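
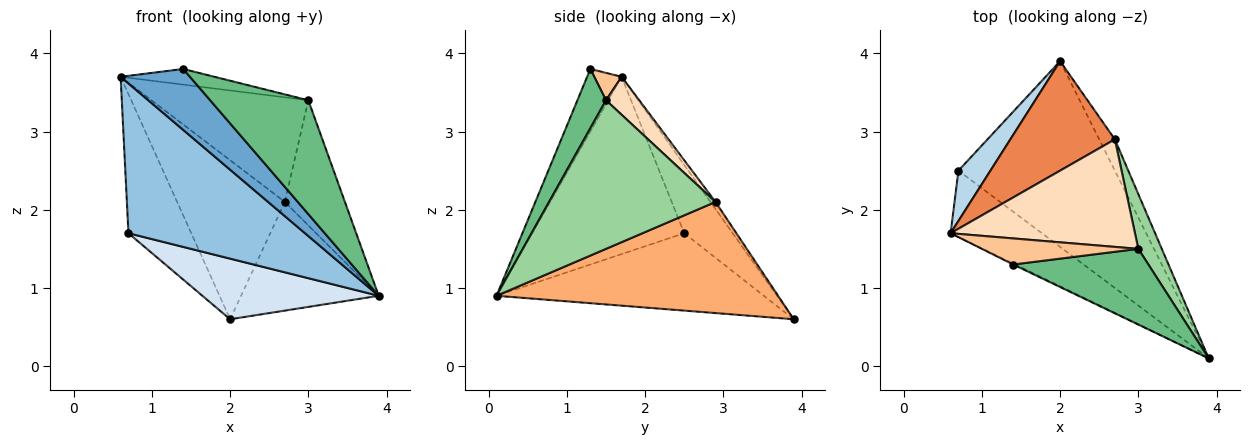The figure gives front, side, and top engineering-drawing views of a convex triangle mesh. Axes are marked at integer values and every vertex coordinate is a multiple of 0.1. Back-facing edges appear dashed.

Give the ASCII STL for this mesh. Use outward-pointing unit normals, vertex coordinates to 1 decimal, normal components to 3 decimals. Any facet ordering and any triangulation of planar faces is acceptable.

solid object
 facet normal -0.446 -0.895 -0.014
  outer loop
   vertex 1.4 1.3 3.8
   vertex 0.6 1.7 3.7
   vertex 3.9 0.1 0.9
  endloop
 endfacet
 facet normal -0.618 -0.718 -0.318
  outer loop
   vertex 0.7 2.5 1.7
   vertex 3.9 0.1 0.9
   vertex 0.6 1.7 3.7
  endloop
 endfacet
 facet normal -0.587 0.761 0.275
  outer loop
   vertex 0.7 2.5 1.7
   vertex 0.6 1.7 3.7
   vertex 2.0 3.9 0.6
  endloop
 endfacet
 facet normal -0.426 -0.281 -0.860
  outer loop
   vertex 0.7 2.5 1.7
   vertex 2.0 3.9 0.6
   vertex 3.9 0.1 0.9
  endloop
 endfacet
 facet normal -0.039 0.823 0.567
  outer loop
   vertex 2.7 2.9 2.1
   vertex 2.0 3.9 0.6
   vertex 0.6 1.7 3.7
  endloop
 endfacet
 facet normal 0.891 0.436 -0.125
  outer loop
   vertex 2.7 2.9 2.1
   vertex 3.9 0.1 0.9
   vertex 2.0 3.9 0.6
  endloop
 endfacet
 facet normal 0.148 0.509 0.848
  outer loop
   vertex 3.0 1.5 3.4
   vertex 0.6 1.7 3.7
   vertex 1.4 1.3 3.8
  endloop
 endfacet
 facet normal 0.146 0.690 0.709
  outer loop
   vertex 3.0 1.5 3.4
   vertex 2.7 2.9 2.1
   vertex 0.6 1.7 3.7
  endloop
 endfacet
 facet normal 0.236 -0.809 0.538
  outer loop
   vertex 3.0 1.5 3.4
   vertex 1.4 1.3 3.8
   vertex 3.9 0.1 0.9
  endloop
 endfacet
 facet normal 0.930 0.336 0.147
  outer loop
   vertex 3.0 1.5 3.4
   vertex 3.9 0.1 0.9
   vertex 2.7 2.9 2.1
  endloop
 endfacet
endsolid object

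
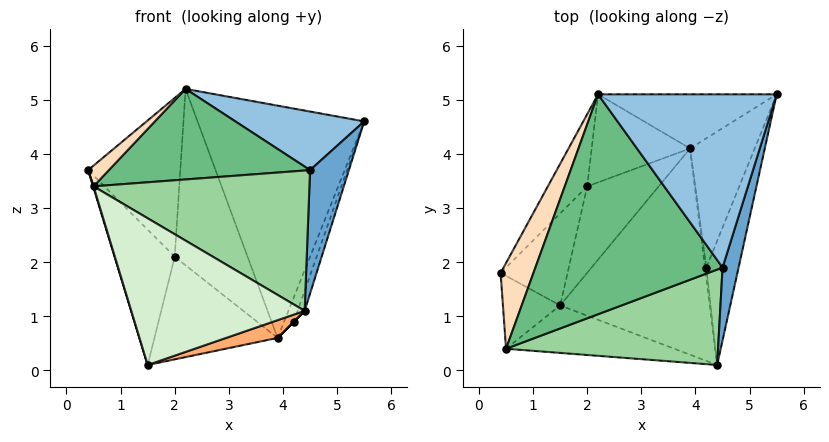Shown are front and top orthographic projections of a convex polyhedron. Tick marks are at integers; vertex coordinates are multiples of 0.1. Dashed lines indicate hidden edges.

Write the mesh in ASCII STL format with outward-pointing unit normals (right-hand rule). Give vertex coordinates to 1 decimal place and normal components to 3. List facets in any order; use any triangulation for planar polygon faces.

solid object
 facet normal 0.917 -0.344 0.203
  outer loop
   vertex 4.5 1.9 3.7
   vertex 4.4 0.1 1.1
   vertex 5.5 5.1 4.6
  endloop
 endfacet
 facet normal 0.170 -0.316 0.934
  outer loop
   vertex 4.5 1.9 3.7
   vertex 5.5 5.1 4.6
   vertex 2.2 5.1 5.2
  endloop
 endfacet
 facet normal 0.924 0.061 -0.377
  outer loop
   vertex 4.2 1.9 0.9
   vertex 5.5 5.1 4.6
   vertex 4.4 0.1 1.1
  endloop
 endfacet
 facet normal -0.041 0.973 -0.227
  outer loop
   vertex 3.9 4.1 0.6
   vertex 2.2 5.1 5.2
   vertex 5.5 5.1 4.6
  endloop
 endfacet
 facet normal 0.920 0.073 -0.386
  outer loop
   vertex 3.9 4.1 0.6
   vertex 5.5 5.1 4.6
   vertex 4.2 1.9 0.9
  endloop
 endfacet
 facet normal 0.297 -0.082 -0.951
  outer loop
   vertex 3.9 4.1 0.6
   vertex 4.4 0.1 1.1
   vertex 1.5 1.2 0.1
  endloop
 endfacet
 facet normal 0.707 0.000 -0.707
  outer loop
   vertex 3.9 4.1 0.6
   vertex 4.2 1.9 0.9
   vertex 4.4 0.1 1.1
  endloop
 endfacet
 facet normal -0.354 -0.220 0.909
  outer loop
   vertex 0.5 0.4 3.4
   vertex 2.2 5.1 5.2
   vertex 0.4 1.8 3.7
  endloop
 endfacet
 facet normal 0.073 -0.380 0.922
  outer loop
   vertex 0.5 0.4 3.4
   vertex 4.5 1.9 3.7
   vertex 2.2 5.1 5.2
  endloop
 endfacet
 facet normal 0.259 -0.799 0.543
  outer loop
   vertex 0.5 0.4 3.4
   vertex 4.4 0.1 1.1
   vertex 4.5 1.9 3.7
  endloop
 endfacet
 facet normal -0.957 -0.006 -0.291
  outer loop
   vertex 0.5 0.4 3.4
   vertex 0.4 1.8 3.7
   vertex 1.5 1.2 0.1
  endloop
 endfacet
 facet normal -0.247 -0.922 -0.298
  outer loop
   vertex 0.5 0.4 3.4
   vertex 1.5 1.2 0.1
   vertex 4.4 0.1 1.1
  endloop
 endfacet
 facet normal -0.620 0.600 -0.505
  outer loop
   vertex 2.0 3.4 2.1
   vertex 3.9 4.1 0.6
   vertex 1.5 1.2 0.1
  endloop
 endfacet
 facet normal -0.564 0.739 -0.369
  outer loop
   vertex 2.0 3.4 2.1
   vertex 2.2 5.1 5.2
   vertex 3.9 4.1 0.6
  endloop
 endfacet
 facet normal -0.812 0.483 -0.329
  outer loop
   vertex 2.0 3.4 2.1
   vertex 1.5 1.2 0.1
   vertex 0.4 1.8 3.7
  endloop
 endfacet
 facet normal -0.798 0.549 -0.249
  outer loop
   vertex 2.0 3.4 2.1
   vertex 0.4 1.8 3.7
   vertex 2.2 5.1 5.2
  endloop
 endfacet
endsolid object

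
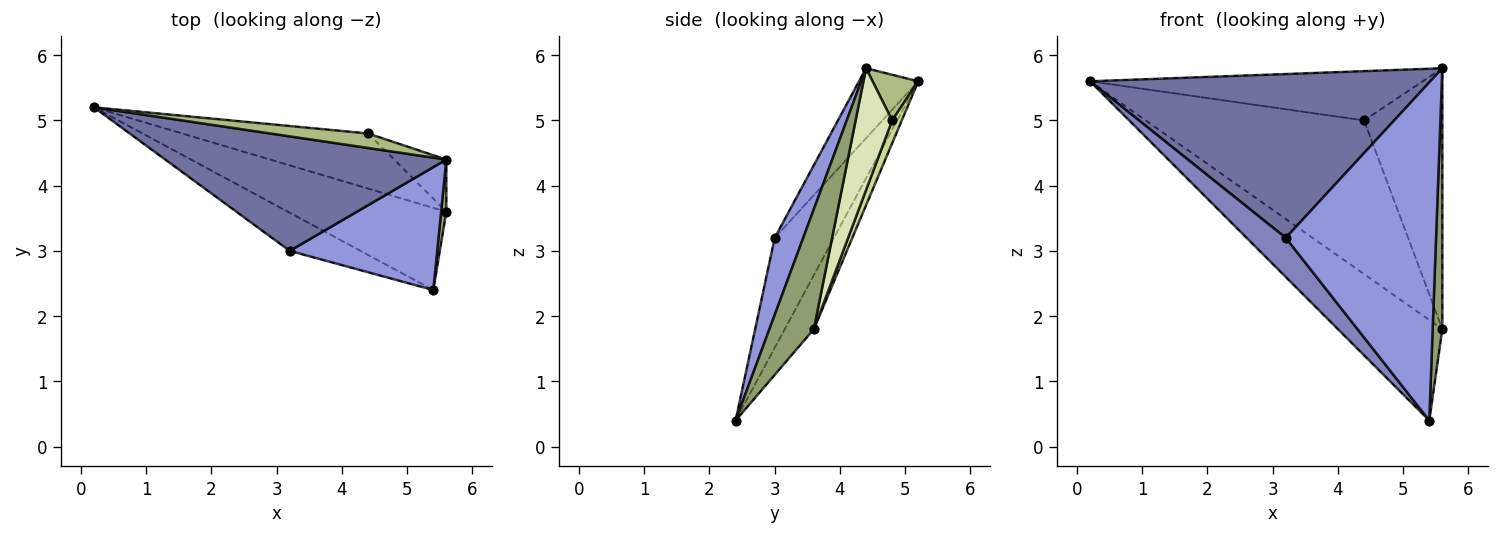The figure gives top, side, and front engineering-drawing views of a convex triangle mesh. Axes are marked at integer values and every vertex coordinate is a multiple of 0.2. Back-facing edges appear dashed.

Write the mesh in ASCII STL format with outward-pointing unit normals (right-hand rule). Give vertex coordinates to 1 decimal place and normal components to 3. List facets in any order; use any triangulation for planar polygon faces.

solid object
 facet normal -0.141 -0.811 0.567
  outer loop
   vertex 3.2 3.0 3.2
   vertex 5.6 4.4 5.8
   vertex 0.2 5.2 5.6
  endloop
 endfacet
 facet normal -0.735 -0.486 -0.473
  outer loop
   vertex 3.2 3.0 3.2
   vertex 0.2 5.2 5.6
   vertex 5.4 2.4 0.4
  endloop
 endfacet
 facet normal 0.176 -0.925 0.336
  outer loop
   vertex 3.2 3.0 3.2
   vertex 5.4 2.4 0.4
   vertex 5.6 4.4 5.8
  endloop
 endfacet
 facet normal -0.211 0.757 -0.619
  outer loop
   vertex 5.6 3.6 1.8
   vertex 5.4 2.4 0.4
   vertex 0.2 5.2 5.6
  endloop
 endfacet
 facet normal 0.976 -0.212 0.042
  outer loop
   vertex 5.6 3.6 1.8
   vertex 5.6 4.4 5.8
   vertex 5.4 2.4 0.4
  endloop
 endfacet
 facet normal 0.131 0.951 0.280
  outer loop
   vertex 4.4 4.8 5.0
   vertex 0.2 5.2 5.6
   vertex 5.6 4.4 5.8
  endloop
 endfacet
 facet normal 0.041 0.941 -0.337
  outer loop
   vertex 4.4 4.8 5.0
   vertex 5.6 3.6 1.8
   vertex 0.2 5.2 5.6
  endloop
 endfacet
 facet normal 0.416 0.892 -0.178
  outer loop
   vertex 4.4 4.8 5.0
   vertex 5.6 4.4 5.8
   vertex 5.6 3.6 1.8
  endloop
 endfacet
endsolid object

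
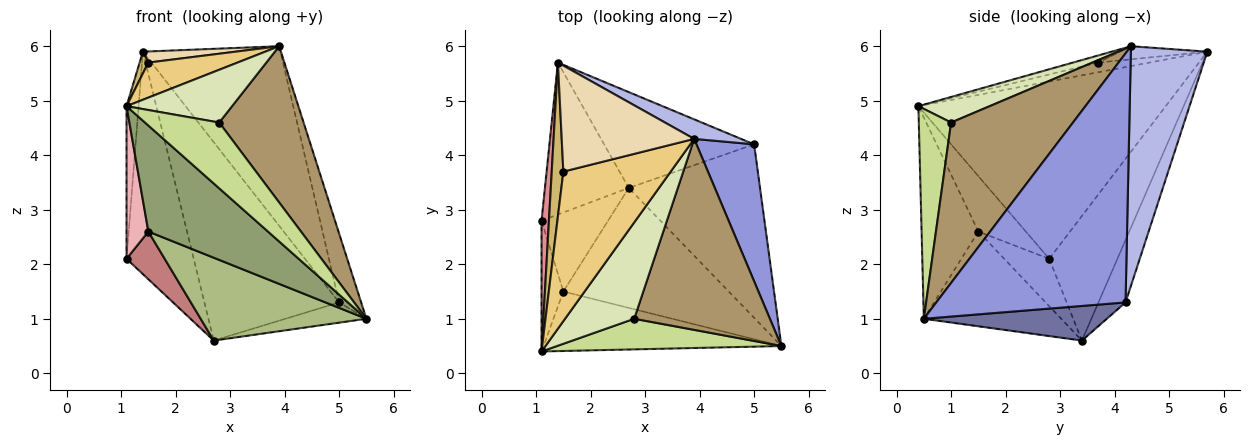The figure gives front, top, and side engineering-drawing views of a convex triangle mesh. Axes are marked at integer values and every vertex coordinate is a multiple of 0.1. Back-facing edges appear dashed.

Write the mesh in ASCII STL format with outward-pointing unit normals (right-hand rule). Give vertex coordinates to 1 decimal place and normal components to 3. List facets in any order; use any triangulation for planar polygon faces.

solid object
 facet normal 0.253 0.112 -0.961
  outer loop
   vertex 5.0 4.2 1.3
   vertex 5.5 0.5 1.0
   vertex 2.7 3.4 0.6
  endloop
 endfacet
 facet normal -0.178 0.886 -0.428
  outer loop
   vertex 5.0 4.2 1.3
   vertex 2.7 3.4 0.6
   vertex 1.4 5.7 5.9
  endloop
 endfacet
 facet normal 0.968 0.113 0.224
  outer loop
   vertex 3.9 4.3 6.0
   vertex 5.5 0.5 1.0
   vertex 5.0 4.2 1.3
  endloop
 endfacet
 facet normal 0.484 0.870 0.095
  outer loop
   vertex 3.9 4.3 6.0
   vertex 5.0 4.2 1.3
   vertex 1.4 5.7 5.9
  endloop
 endfacet
 facet normal -0.382 -0.806 -0.452
  outer loop
   vertex 1.5 1.5 2.6
   vertex 5.5 0.5 1.0
   vertex 1.1 0.4 4.9
  endloop
 endfacet
 facet normal -0.426 -0.514 -0.744
  outer loop
   vertex 1.5 1.5 2.6
   vertex 2.7 3.4 0.6
   vertex 5.5 0.5 1.0
  endloop
 endfacet
 facet normal 0.367 -0.843 0.392
  outer loop
   vertex 2.8 1.0 4.6
   vertex 1.1 0.4 4.9
   vertex 5.5 0.5 1.0
  endloop
 endfacet
 facet normal 0.308 -0.457 0.834
  outer loop
   vertex 2.8 1.0 4.6
   vertex 3.9 4.3 6.0
   vertex 1.1 0.4 4.9
  endloop
 endfacet
 facet normal 0.675 -0.467 0.571
  outer loop
   vertex 2.8 1.0 4.6
   vertex 5.5 0.5 1.0
   vertex 3.9 4.3 6.0
  endloop
 endfacet
 facet normal -0.636 -0.108 0.764
  outer loop
   vertex 1.5 3.7 5.7
   vertex 1.4 5.7 5.9
   vertex 1.1 0.4 4.9
  endloop
 endfacet
 facet normal -0.065 -0.228 0.972
  outer loop
   vertex 1.5 3.7 5.7
   vertex 1.1 0.4 4.9
   vertex 3.9 4.3 6.0
  endloop
 endfacet
 facet normal -0.098 -0.104 0.990
  outer loop
   vertex 1.5 3.7 5.7
   vertex 3.9 4.3 6.0
   vertex 1.4 5.7 5.9
  endloop
 endfacet
 facet normal -0.642 0.633 -0.432
  outer loop
   vertex 1.1 2.8 2.1
   vertex 1.4 5.7 5.9
   vertex 2.7 3.4 0.6
  endloop
 endfacet
 facet normal -0.520 -0.441 -0.731
  outer loop
   vertex 1.1 2.8 2.1
   vertex 2.7 3.4 0.6
   vertex 1.5 1.5 2.6
  endloop
 endfacet
 facet normal -0.998 0.049 0.042
  outer loop
   vertex 1.1 2.8 2.1
   vertex 1.1 0.4 4.9
   vertex 1.4 5.7 5.9
  endloop
 endfacet
 facet normal -0.856 -0.393 -0.337
  outer loop
   vertex 1.1 2.8 2.1
   vertex 1.5 1.5 2.6
   vertex 1.1 0.4 4.9
  endloop
 endfacet
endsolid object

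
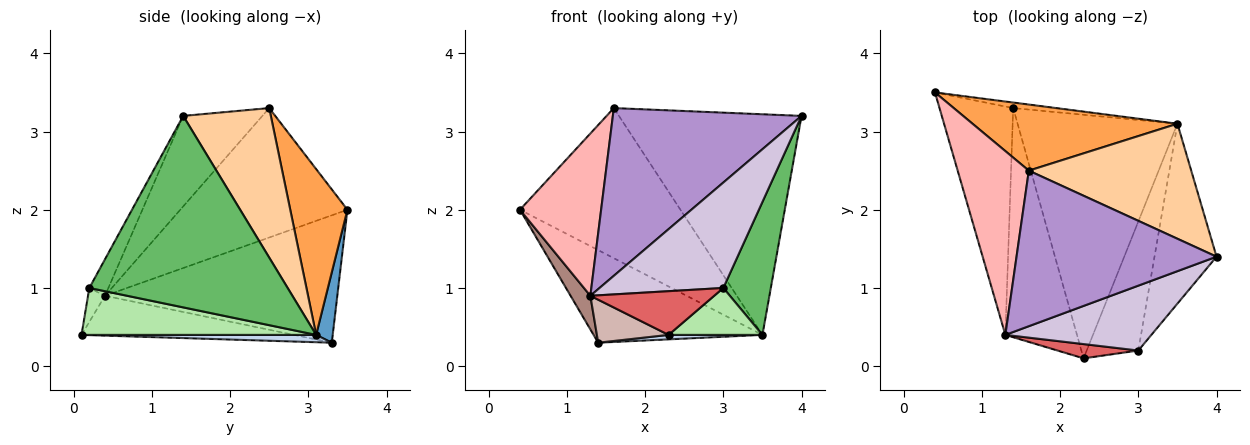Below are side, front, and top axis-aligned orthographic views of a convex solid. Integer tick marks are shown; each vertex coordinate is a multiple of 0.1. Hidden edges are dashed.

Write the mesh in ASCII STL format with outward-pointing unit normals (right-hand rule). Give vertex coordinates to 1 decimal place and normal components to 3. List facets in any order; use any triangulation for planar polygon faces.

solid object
 facet normal 0.097 0.993 -0.060
  outer loop
   vertex 3.5 3.1 0.4
   vertex 1.4 3.3 0.3
   vertex 0.4 3.5 2.0
  endloop
 endfacet
 facet normal 0.046 -0.018 -0.999
  outer loop
   vertex 3.5 3.1 0.4
   vertex 2.3 0.1 0.4
   vertex 1.4 3.3 0.3
  endloop
 endfacet
 facet normal 0.310 0.870 0.383
  outer loop
   vertex 1.6 2.5 3.3
   vertex 3.5 3.1 0.4
   vertex 0.4 3.5 2.0
  endloop
 endfacet
 facet normal 0.392 0.816 0.425
  outer loop
   vertex 1.6 2.5 3.3
   vertex 4.0 1.4 3.2
   vertex 3.5 3.1 0.4
  endloop
 endfacet
 facet normal 0.928 -0.222 -0.300
  outer loop
   vertex 3.0 0.2 1.0
   vertex 3.5 3.1 0.4
   vertex 4.0 1.4 3.2
  endloop
 endfacet
 facet normal 0.650 -0.260 -0.715
  outer loop
   vertex 3.0 0.2 1.0
   vertex 2.3 0.1 0.4
   vertex 3.5 3.1 0.4
  endloop
 endfacet
 facet normal -0.129 -0.943 0.308
  outer loop
   vertex 1.3 0.4 0.9
   vertex 2.3 0.1 0.4
   vertex 3.0 0.2 1.0
  endloop
 endfacet
 facet normal -0.806 -0.391 0.443
  outer loop
   vertex 1.3 0.4 0.9
   vertex 1.6 2.5 3.3
   vertex 0.4 3.5 2.0
  endloop
 endfacet
 facet normal -0.294 -0.701 0.650
  outer loop
   vertex 1.3 0.4 0.9
   vertex 4.0 1.4 3.2
   vertex 1.6 2.5 3.3
  endloop
 endfacet
 facet normal -0.130 -0.844 0.520
  outer loop
   vertex 1.3 0.4 0.9
   vertex 3.0 0.2 1.0
   vertex 4.0 1.4 3.2
  endloop
 endfacet
 facet normal -0.863 -0.074 -0.499
  outer loop
   vertex 1.3 0.4 0.9
   vertex 0.4 3.5 2.0
   vertex 1.4 3.3 0.3
  endloop
 endfacet
 facet normal -0.480 -0.162 -0.862
  outer loop
   vertex 1.3 0.4 0.9
   vertex 1.4 3.3 0.3
   vertex 2.3 0.1 0.4
  endloop
 endfacet
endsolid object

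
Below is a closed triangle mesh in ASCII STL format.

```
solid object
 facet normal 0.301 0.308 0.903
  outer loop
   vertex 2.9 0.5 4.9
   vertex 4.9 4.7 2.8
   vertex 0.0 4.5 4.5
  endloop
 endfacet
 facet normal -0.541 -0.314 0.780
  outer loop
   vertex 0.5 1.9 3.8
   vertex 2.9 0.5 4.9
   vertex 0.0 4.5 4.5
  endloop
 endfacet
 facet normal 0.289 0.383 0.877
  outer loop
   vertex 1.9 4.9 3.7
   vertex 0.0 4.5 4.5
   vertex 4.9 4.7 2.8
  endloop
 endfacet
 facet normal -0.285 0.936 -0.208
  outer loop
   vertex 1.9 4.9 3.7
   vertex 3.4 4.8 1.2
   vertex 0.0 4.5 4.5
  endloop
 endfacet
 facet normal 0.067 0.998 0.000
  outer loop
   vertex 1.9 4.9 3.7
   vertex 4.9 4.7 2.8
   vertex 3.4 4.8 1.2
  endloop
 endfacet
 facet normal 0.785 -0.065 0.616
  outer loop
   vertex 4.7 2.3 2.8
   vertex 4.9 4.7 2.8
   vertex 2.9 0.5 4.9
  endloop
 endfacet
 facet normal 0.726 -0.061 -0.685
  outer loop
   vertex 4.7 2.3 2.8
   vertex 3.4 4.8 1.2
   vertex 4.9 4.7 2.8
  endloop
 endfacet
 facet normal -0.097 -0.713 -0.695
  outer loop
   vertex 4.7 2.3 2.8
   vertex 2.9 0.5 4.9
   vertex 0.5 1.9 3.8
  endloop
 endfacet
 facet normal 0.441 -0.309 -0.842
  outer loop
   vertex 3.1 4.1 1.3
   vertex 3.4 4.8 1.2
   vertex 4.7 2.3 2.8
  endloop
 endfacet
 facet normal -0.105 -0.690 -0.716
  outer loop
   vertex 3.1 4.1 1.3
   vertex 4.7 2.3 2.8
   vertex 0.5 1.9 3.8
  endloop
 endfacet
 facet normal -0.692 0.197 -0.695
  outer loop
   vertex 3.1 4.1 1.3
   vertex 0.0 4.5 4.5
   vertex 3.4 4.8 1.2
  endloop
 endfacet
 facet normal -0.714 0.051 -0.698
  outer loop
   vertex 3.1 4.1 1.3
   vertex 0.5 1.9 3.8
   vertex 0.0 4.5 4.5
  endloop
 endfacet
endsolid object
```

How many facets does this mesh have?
12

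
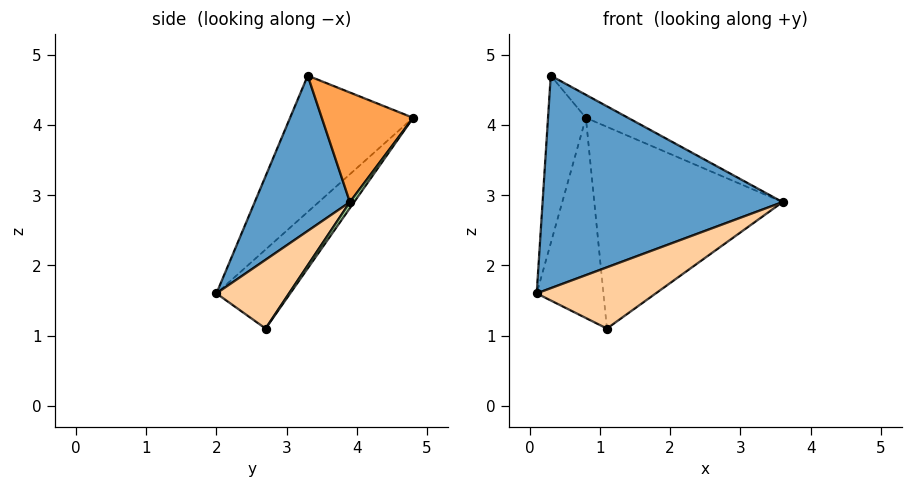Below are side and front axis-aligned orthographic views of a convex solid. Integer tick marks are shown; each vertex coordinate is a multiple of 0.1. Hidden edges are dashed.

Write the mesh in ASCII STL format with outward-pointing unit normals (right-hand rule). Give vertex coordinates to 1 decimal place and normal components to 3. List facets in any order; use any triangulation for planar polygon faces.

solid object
 facet normal 0.346 -0.873 0.344
  outer loop
   vertex 0.3 3.3 4.7
   vertex 0.1 2.0 1.6
   vertex 3.6 3.9 2.9
  endloop
 endfacet
 facet normal -0.954 0.293 -0.061
  outer loop
   vertex 0.3 3.3 4.7
   vertex 0.8 4.8 4.1
   vertex 0.1 2.0 1.6
  endloop
 endfacet
 facet normal 0.440 0.203 0.875
  outer loop
   vertex 0.3 3.3 4.7
   vertex 3.6 3.9 2.9
   vertex 0.8 4.8 4.1
  endloop
 endfacet
 facet normal 0.515 -0.844 -0.152
  outer loop
   vertex 1.1 2.7 1.1
   vertex 3.6 3.9 2.9
   vertex 0.1 2.0 1.6
  endloop
 endfacet
 facet normal -0.651 0.589 -0.478
  outer loop
   vertex 1.1 2.7 1.1
   vertex 0.1 2.0 1.6
   vertex 0.8 4.8 4.1
  endloop
 endfacet
 facet normal 0.018 0.820 -0.572
  outer loop
   vertex 1.1 2.7 1.1
   vertex 0.8 4.8 4.1
   vertex 3.6 3.9 2.9
  endloop
 endfacet
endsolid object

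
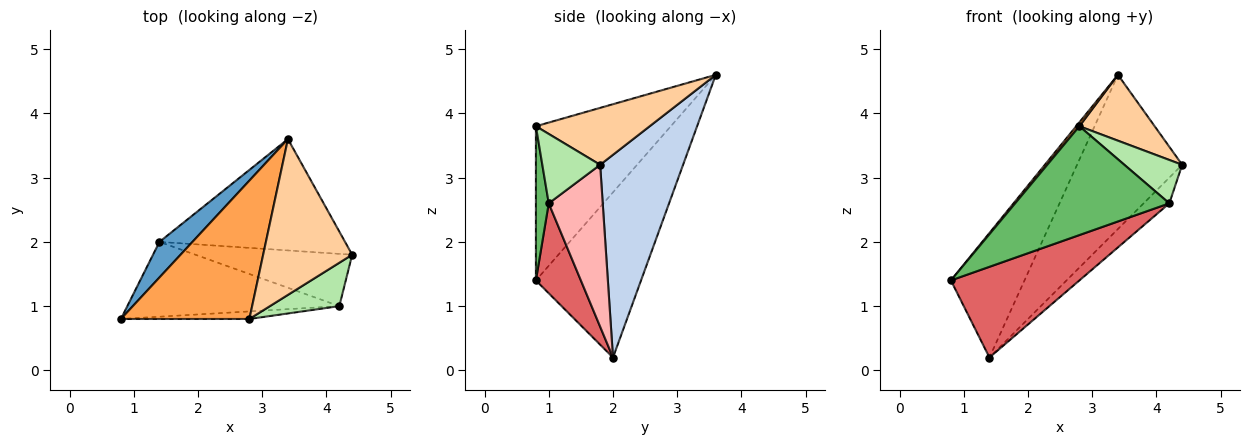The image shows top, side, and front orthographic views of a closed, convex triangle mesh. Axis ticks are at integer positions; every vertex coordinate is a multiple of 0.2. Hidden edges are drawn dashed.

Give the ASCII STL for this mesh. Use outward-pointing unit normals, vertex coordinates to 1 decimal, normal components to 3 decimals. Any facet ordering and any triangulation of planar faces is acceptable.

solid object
 facet normal -0.808 0.566 0.162
  outer loop
   vertex 1.4 2.0 0.2
   vertex 0.8 0.8 1.4
   vertex 3.4 3.6 4.6
  endloop
 endfacet
 facet normal 0.539 0.683 -0.493
  outer loop
   vertex 1.4 2.0 0.2
   vertex 3.4 3.6 4.6
   vertex 4.4 1.8 3.2
  endloop
 endfacet
 facet normal -0.768 -0.018 0.640
  outer loop
   vertex 2.8 0.8 3.8
   vertex 3.4 3.6 4.6
   vertex 0.8 0.8 1.4
  endloop
 endfacet
 facet normal 0.507 -0.336 0.794
  outer loop
   vertex 2.8 0.8 3.8
   vertex 4.4 1.8 3.2
   vertex 3.4 3.6 4.6
  endloop
 endfacet
 facet normal 0.083 -0.994 -0.069
  outer loop
   vertex 4.2 1.0 2.6
   vertex 2.8 0.8 3.8
   vertex 0.8 0.8 1.4
  endloop
 endfacet
 facet normal 0.577 -0.577 0.577
  outer loop
   vertex 4.2 1.0 2.6
   vertex 4.4 1.8 3.2
   vertex 2.8 0.8 3.8
  endloop
 endfacet
 facet normal 0.261 -0.745 -0.614
  outer loop
   vertex 4.2 1.0 2.6
   vertex 0.8 0.8 1.4
   vertex 1.4 2.0 0.2
  endloop
 endfacet
 facet normal 0.680 0.324 -0.658
  outer loop
   vertex 4.2 1.0 2.6
   vertex 1.4 2.0 0.2
   vertex 4.4 1.8 3.2
  endloop
 endfacet
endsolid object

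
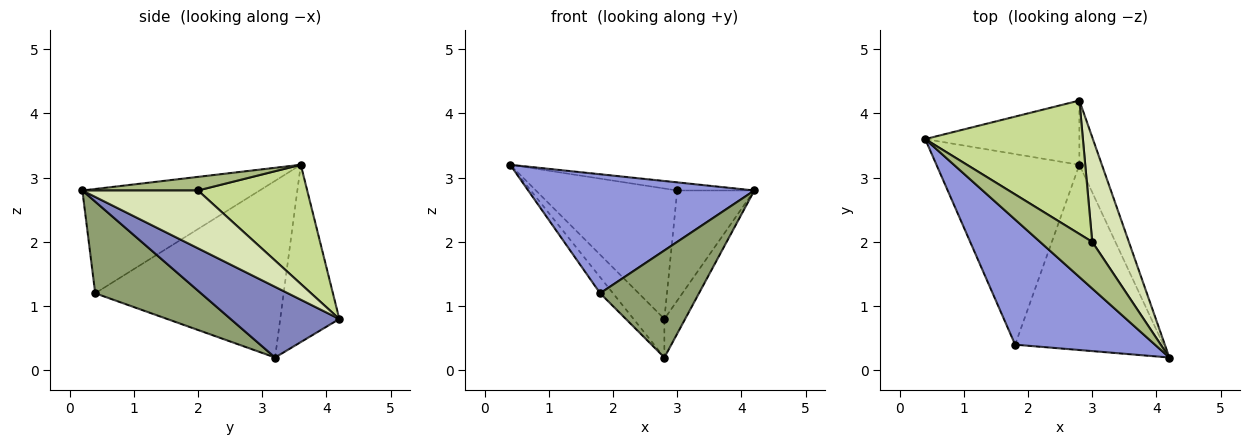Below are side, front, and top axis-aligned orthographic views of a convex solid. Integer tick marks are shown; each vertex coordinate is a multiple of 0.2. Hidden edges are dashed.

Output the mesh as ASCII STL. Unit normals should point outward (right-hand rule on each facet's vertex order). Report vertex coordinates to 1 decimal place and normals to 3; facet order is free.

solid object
 facet normal -0.702 0.366 -0.611
  outer loop
   vertex 2.8 3.2 0.2
   vertex 0.4 3.6 3.2
   vertex 2.8 4.2 0.8
  endloop
 endfacet
 facet normal 0.938 0.179 -0.298
  outer loop
   vertex 2.8 3.2 0.2
   vertex 2.8 4.2 0.8
   vertex 4.2 0.2 2.8
  endloop
 endfacet
 facet normal -0.475 -0.606 0.637
  outer loop
   vertex 1.8 0.4 1.2
   vertex 4.2 0.2 2.8
   vertex 0.4 3.6 3.2
  endloop
 endfacet
 facet normal -0.776 0.053 -0.628
  outer loop
   vertex 1.8 0.4 1.2
   vertex 0.4 3.6 3.2
   vertex 2.8 3.2 0.2
  endloop
 endfacet
 facet normal 0.472 -0.441 -0.763
  outer loop
   vertex 1.8 0.4 1.2
   vertex 2.8 3.2 0.2
   vertex 4.2 0.2 2.8
  endloop
 endfacet
 facet normal 0.249 0.166 0.954
  outer loop
   vertex 3.0 2.0 2.8
   vertex 0.4 3.6 3.2
   vertex 4.2 0.2 2.8
  endloop
 endfacet
 facet normal 0.475 0.615 0.629
  outer loop
   vertex 3.0 2.0 2.8
   vertex 2.8 4.2 0.8
   vertex 0.4 3.6 3.2
  endloop
 endfacet
 facet normal 0.736 0.491 0.466
  outer loop
   vertex 3.0 2.0 2.8
   vertex 4.2 0.2 2.8
   vertex 2.8 4.2 0.8
  endloop
 endfacet
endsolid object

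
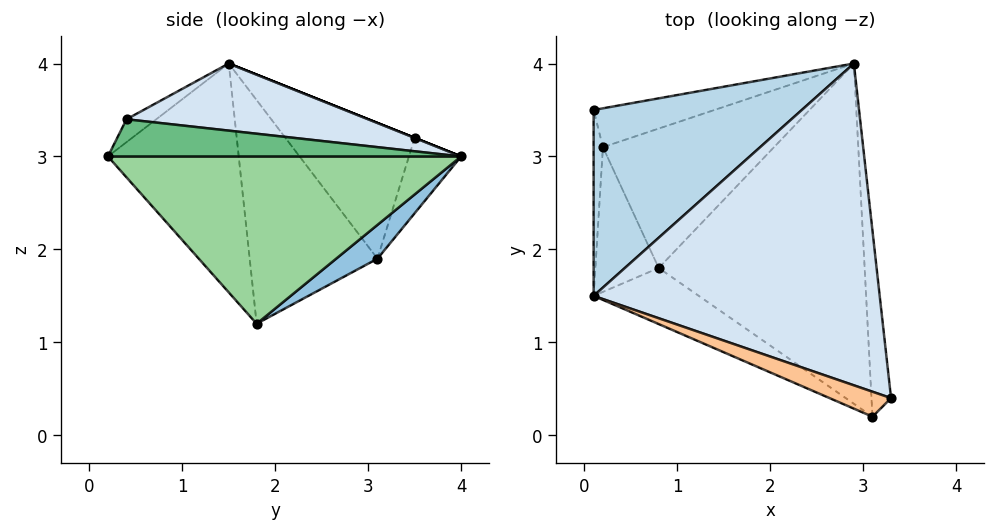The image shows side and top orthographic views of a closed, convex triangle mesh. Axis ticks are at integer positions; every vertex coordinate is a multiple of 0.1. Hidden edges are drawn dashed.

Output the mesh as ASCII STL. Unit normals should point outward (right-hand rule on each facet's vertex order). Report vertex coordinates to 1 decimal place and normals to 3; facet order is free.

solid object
 facet normal -0.188 0.934 -0.302
  outer loop
   vertex 0.2 3.1 1.9
   vertex 0.1 3.5 3.2
   vertex 2.9 4.0 3.0
  endloop
 endfacet
 facet normal 0.165 0.526 -0.835
  outer loop
   vertex 0.2 3.1 1.9
   vertex 2.9 4.0 3.0
   vertex 0.8 1.8 1.2
  endloop
 endfacet
 facet normal 0.000 0.371 0.928
  outer loop
   vertex 0.1 1.5 4.0
   vertex 2.9 4.0 3.0
   vertex 0.1 3.5 3.2
  endloop
 endfacet
 facet normal 0.226 0.132 0.965
  outer loop
   vertex 0.1 1.5 4.0
   vertex 3.3 0.4 3.4
   vertex 2.9 4.0 3.0
  endloop
 endfacet
 facet normal -0.997 -0.027 -0.068
  outer loop
   vertex 0.1 1.5 4.0
   vertex 0.1 3.5 3.2
   vertex 0.2 3.1 1.9
  endloop
 endfacet
 facet normal -0.922 -0.285 -0.261
  outer loop
   vertex 0.1 1.5 4.0
   vertex 0.2 3.1 1.9
   vertex 0.8 1.8 1.2
  endloop
 endfacet
 facet normal -0.191 -0.836 0.514
  outer loop
   vertex 3.1 0.2 3.0
   vertex 3.3 0.4 3.4
   vertex 0.1 1.5 4.0
  endloop
 endfacet
 facet normal -0.446 -0.871 -0.205
  outer loop
   vertex 3.1 0.2 3.0
   vertex 0.1 1.5 4.0
   vertex 0.8 1.8 1.2
  endloop
 endfacet
 facet normal 0.884 0.047 -0.465
  outer loop
   vertex 3.1 0.2 3.0
   vertex 2.9 4.0 3.0
   vertex 3.3 0.4 3.4
  endloop
 endfacet
 facet normal 0.630 0.033 -0.776
  outer loop
   vertex 3.1 0.2 3.0
   vertex 0.8 1.8 1.2
   vertex 2.9 4.0 3.0
  endloop
 endfacet
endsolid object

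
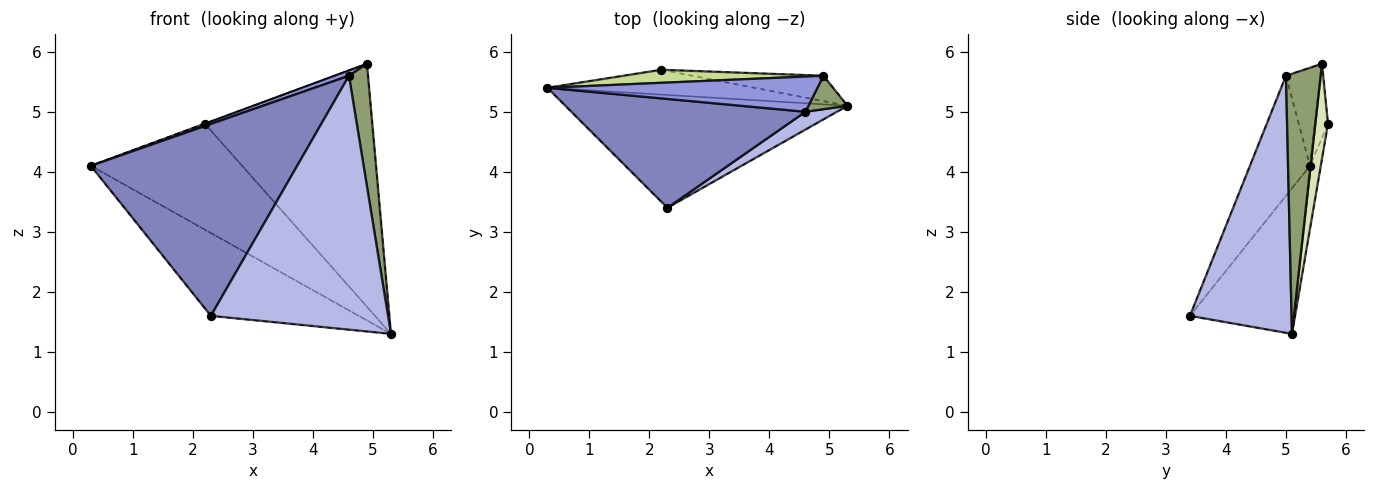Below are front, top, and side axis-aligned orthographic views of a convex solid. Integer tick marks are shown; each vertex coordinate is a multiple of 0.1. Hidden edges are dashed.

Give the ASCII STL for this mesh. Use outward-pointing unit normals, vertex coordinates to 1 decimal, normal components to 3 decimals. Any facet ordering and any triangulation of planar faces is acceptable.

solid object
 facet normal -0.384 0.546 -0.744
  outer loop
   vertex 2.3 3.4 1.6
   vertex 0.3 5.4 4.1
   vertex 5.3 5.1 1.3
  endloop
 endfacet
 facet normal -0.245 -0.843 0.478
  outer loop
   vertex 4.6 5.0 5.6
   vertex 0.3 5.4 4.1
   vertex 2.3 3.4 1.6
  endloop
 endfacet
 facet normal -0.338 -0.141 0.931
  outer loop
   vertex 4.6 5.0 5.6
   vertex 4.9 5.6 5.8
   vertex 0.3 5.4 4.1
  endloop
 endfacet
 facet normal 0.497 -0.866 0.061
  outer loop
   vertex 4.6 5.0 5.6
   vertex 2.3 3.4 1.6
   vertex 5.3 5.1 1.3
  endloop
 endfacet
 facet normal 0.869 -0.478 0.130
  outer loop
   vertex 4.6 5.0 5.6
   vertex 5.3 5.1 1.3
   vertex 4.9 5.6 5.8
  endloop
 endfacet
 facet normal -0.069 0.971 -0.228
  outer loop
   vertex 2.2 5.7 4.8
   vertex 5.3 5.1 1.3
   vertex 0.3 5.4 4.1
  endloop
 endfacet
 facet normal -0.347 0.009 0.938
  outer loop
   vertex 2.2 5.7 4.8
   vertex 0.3 5.4 4.1
   vertex 4.9 5.6 5.8
  endloop
 endfacet
 facet normal 0.075 0.992 -0.104
  outer loop
   vertex 2.2 5.7 4.8
   vertex 4.9 5.6 5.8
   vertex 5.3 5.1 1.3
  endloop
 endfacet
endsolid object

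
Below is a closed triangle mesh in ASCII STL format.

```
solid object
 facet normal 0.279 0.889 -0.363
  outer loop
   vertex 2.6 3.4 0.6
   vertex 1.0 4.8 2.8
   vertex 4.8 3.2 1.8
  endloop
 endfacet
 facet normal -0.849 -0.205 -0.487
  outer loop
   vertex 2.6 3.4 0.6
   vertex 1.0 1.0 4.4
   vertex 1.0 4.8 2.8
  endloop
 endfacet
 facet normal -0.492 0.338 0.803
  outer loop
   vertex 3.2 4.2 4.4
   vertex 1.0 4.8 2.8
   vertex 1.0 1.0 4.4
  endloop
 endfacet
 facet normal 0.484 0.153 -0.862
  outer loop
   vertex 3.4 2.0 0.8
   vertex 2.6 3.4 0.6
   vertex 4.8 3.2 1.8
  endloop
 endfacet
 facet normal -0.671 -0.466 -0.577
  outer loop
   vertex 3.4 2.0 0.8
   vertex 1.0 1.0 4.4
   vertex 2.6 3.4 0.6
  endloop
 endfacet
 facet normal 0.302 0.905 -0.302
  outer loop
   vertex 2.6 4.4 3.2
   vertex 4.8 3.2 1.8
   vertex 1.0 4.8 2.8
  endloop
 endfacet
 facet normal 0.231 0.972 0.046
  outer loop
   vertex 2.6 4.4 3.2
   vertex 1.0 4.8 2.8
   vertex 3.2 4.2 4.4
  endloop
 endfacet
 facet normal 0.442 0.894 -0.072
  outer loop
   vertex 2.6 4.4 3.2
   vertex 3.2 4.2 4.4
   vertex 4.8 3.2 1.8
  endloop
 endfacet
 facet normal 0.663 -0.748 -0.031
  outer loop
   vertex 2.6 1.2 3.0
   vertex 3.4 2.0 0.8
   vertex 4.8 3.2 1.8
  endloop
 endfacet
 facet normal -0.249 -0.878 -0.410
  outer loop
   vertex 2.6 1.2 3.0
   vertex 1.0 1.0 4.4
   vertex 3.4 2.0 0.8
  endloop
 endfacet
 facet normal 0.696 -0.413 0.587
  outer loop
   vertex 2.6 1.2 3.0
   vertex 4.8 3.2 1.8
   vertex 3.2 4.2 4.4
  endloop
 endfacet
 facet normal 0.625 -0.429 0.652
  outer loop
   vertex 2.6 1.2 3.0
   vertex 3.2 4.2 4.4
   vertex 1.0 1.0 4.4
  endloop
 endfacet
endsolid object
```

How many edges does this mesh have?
18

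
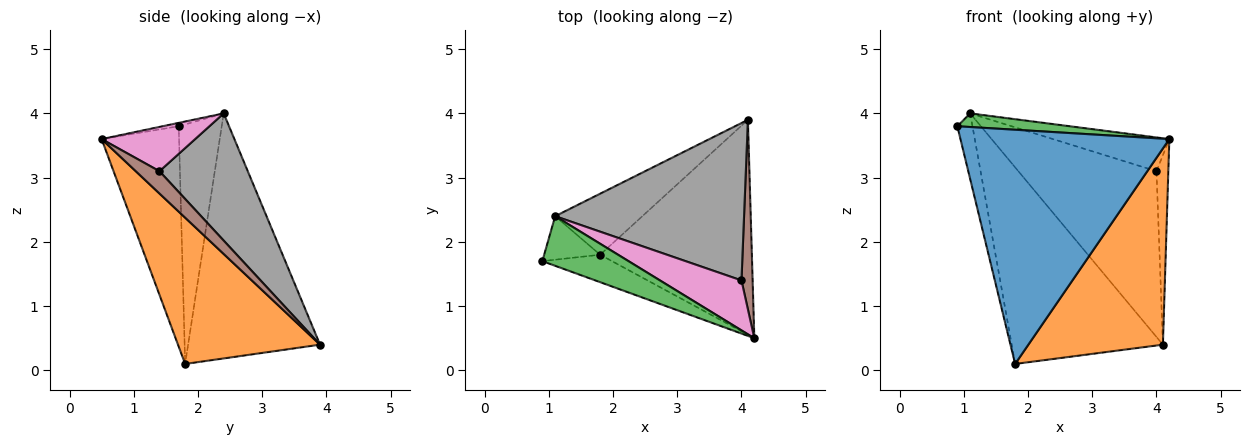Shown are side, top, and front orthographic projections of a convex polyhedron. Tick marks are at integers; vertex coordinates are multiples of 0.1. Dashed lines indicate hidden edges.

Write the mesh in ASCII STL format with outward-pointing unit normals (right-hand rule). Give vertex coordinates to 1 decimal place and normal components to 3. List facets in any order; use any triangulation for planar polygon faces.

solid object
 facet normal -0.346 -0.932 -0.109
  outer loop
   vertex 1.8 1.8 0.1
   vertex 4.2 0.5 3.6
   vertex 0.9 1.7 3.8
  endloop
 endfacet
 facet normal 0.580 -0.549 -0.602
  outer loop
   vertex 1.8 1.8 0.1
   vertex 4.1 3.9 0.4
   vertex 4.2 0.5 3.6
  endloop
 endfacet
 facet normal -0.038 -0.265 0.964
  outer loop
   vertex 1.1 2.4 4.0
   vertex 0.9 1.7 3.8
   vertex 4.2 0.5 3.6
  endloop
 endfacet
 facet normal -0.921 0.325 -0.215
  outer loop
   vertex 1.1 2.4 4.0
   vertex 1.8 1.8 0.1
   vertex 0.9 1.7 3.8
  endloop
 endfacet
 facet normal -0.640 0.734 -0.228
  outer loop
   vertex 1.1 2.4 4.0
   vertex 4.1 3.9 0.4
   vertex 1.8 1.8 0.1
  endloop
 endfacet
 facet normal 0.816 0.408 0.408
  outer loop
   vertex 4.0 1.4 3.1
   vertex 4.2 0.5 3.6
   vertex 4.1 3.9 0.4
  endloop
 endfacet
 facet normal 0.411 0.511 0.755
  outer loop
   vertex 4.0 1.4 3.1
   vertex 1.1 2.4 4.0
   vertex 4.2 0.5 3.6
  endloop
 endfacet
 facet normal 0.421 0.658 0.625
  outer loop
   vertex 4.0 1.4 3.1
   vertex 4.1 3.9 0.4
   vertex 1.1 2.4 4.0
  endloop
 endfacet
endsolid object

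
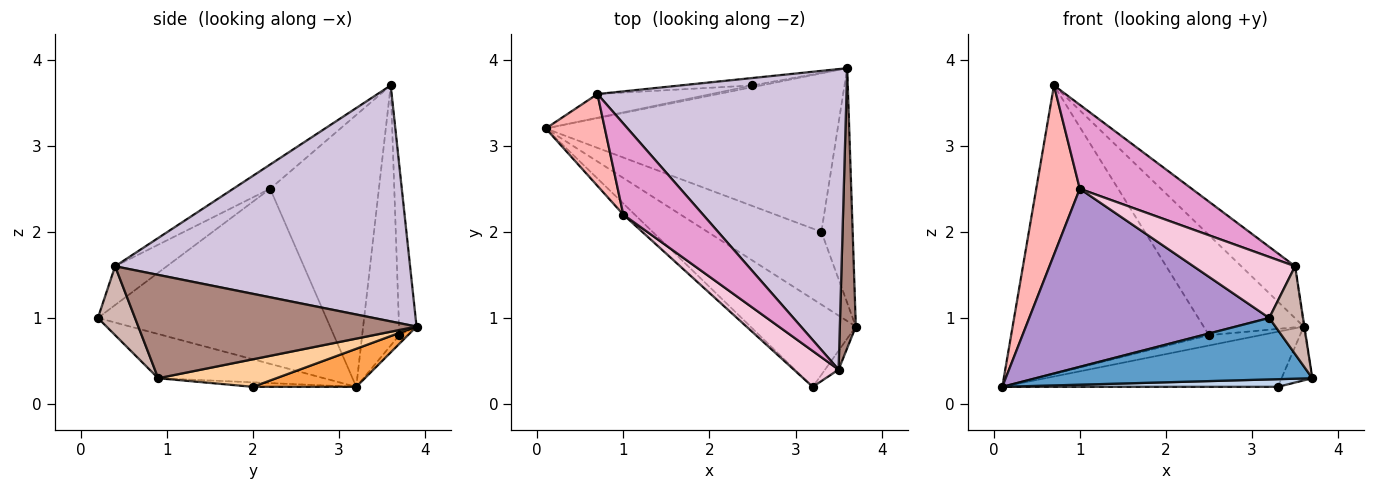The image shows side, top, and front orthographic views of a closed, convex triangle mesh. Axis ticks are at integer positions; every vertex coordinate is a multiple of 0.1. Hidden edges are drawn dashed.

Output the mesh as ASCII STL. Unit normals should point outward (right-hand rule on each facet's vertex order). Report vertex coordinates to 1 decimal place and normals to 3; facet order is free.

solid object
 facet normal -0.325 -0.542 -0.775
  outer loop
   vertex 3.2 0.2 1.0
   vertex 0.1 3.2 0.2
   vertex 3.7 0.9 0.3
  endloop
 endfacet
 facet normal -0.039 -0.105 -0.994
  outer loop
   vertex 3.3 2.0 0.2
   vertex 3.7 0.9 0.3
   vertex 0.1 3.2 0.2
  endloop
 endfacet
 facet normal 0.122 0.326 -0.937
  outer loop
   vertex 3.3 2.0 0.2
   vertex 0.1 3.2 0.2
   vertex 3.6 3.9 0.9
  endloop
 endfacet
 facet normal 0.651 0.170 -0.740
  outer loop
   vertex 3.3 2.0 0.2
   vertex 3.6 3.9 0.9
   vertex 3.7 0.9 0.3
  endloop
 endfacet
 facet normal -0.162 0.973 -0.162
  outer loop
   vertex 2.5 3.7 0.8
   vertex 3.6 3.9 0.9
   vertex 0.1 3.2 0.2
  endloop
 endfacet
 facet normal -0.184 0.980 -0.080
  outer loop
   vertex 2.5 3.7 0.8
   vertex 0.1 3.2 0.2
   vertex 0.7 3.6 3.7
  endloop
 endfacet
 facet normal -0.172 0.982 -0.073
  outer loop
   vertex 2.5 3.7 0.8
   vertex 0.7 3.6 3.7
   vertex 3.6 3.9 0.9
  endloop
 endfacet
 facet normal -0.910 -0.364 0.198
  outer loop
   vertex 1.0 2.2 2.5
   vertex 0.7 3.6 3.7
   vertex 0.1 3.2 0.2
  endloop
 endfacet
 facet normal -0.689 -0.724 -0.045
  outer loop
   vertex 1.0 2.2 2.5
   vertex 0.1 3.2 0.2
   vertex 3.2 0.2 1.0
  endloop
 endfacet
 facet normal 0.682 0.125 0.720
  outer loop
   vertex 3.5 0.4 1.6
   vertex 3.6 3.9 0.9
   vertex 0.7 3.6 3.7
  endloop
 endfacet
 facet normal 0.988 0.002 0.153
  outer loop
   vertex 3.5 0.4 1.6
   vertex 3.7 0.9 0.3
   vertex 3.6 3.9 0.9
  endloop
 endfacet
 facet normal 0.732 -0.666 -0.144
  outer loop
   vertex 3.5 0.4 1.6
   vertex 3.2 0.2 1.0
   vertex 3.7 0.9 0.3
  endloop
 endfacet
 facet normal -0.218 -0.662 0.717
  outer loop
   vertex 3.5 0.4 1.6
   vertex 0.7 3.6 3.7
   vertex 1.0 2.2 2.5
  endloop
 endfacet
 facet normal -0.402 -0.790 0.464
  outer loop
   vertex 3.5 0.4 1.6
   vertex 1.0 2.2 2.5
   vertex 3.2 0.2 1.0
  endloop
 endfacet
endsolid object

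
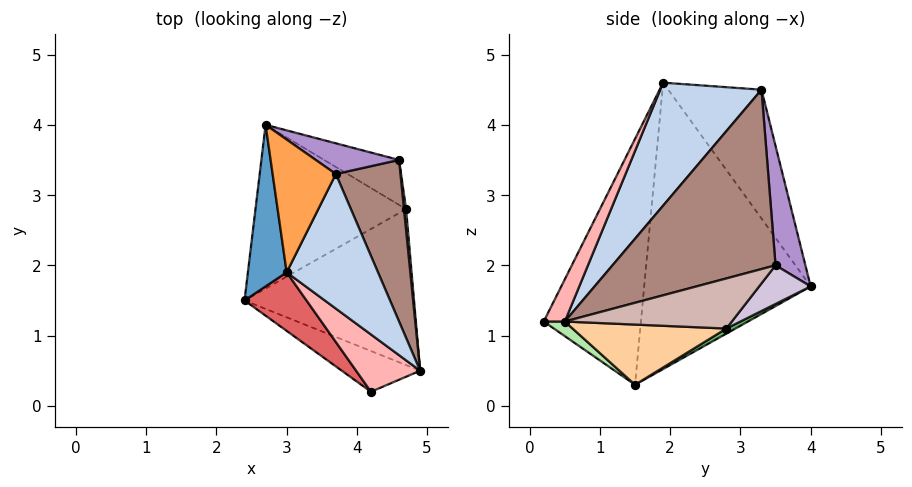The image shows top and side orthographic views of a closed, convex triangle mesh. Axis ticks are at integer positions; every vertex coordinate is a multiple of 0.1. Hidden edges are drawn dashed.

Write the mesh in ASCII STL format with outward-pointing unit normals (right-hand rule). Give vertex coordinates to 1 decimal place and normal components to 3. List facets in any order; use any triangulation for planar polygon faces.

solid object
 facet normal -0.990 0.044 0.134
  outer loop
   vertex 3.0 1.9 4.6
   vertex 2.7 4.0 1.7
   vertex 2.4 1.5 0.3
  endloop
 endfacet
 facet normal 0.756 -0.338 0.561
  outer loop
   vertex 3.7 3.3 4.5
   vertex 3.0 1.9 4.6
   vertex 4.9 0.5 1.2
  endloop
 endfacet
 facet normal -0.809 0.433 0.397
  outer loop
   vertex 3.7 3.3 4.5
   vertex 2.7 4.0 1.7
   vertex 3.0 1.9 4.6
  endloop
 endfacet
 facet normal 0.334 -0.012 -0.942
  outer loop
   vertex 4.7 2.8 1.1
   vertex 4.9 0.5 1.2
   vertex 2.4 1.5 0.3
  endloop
 endfacet
 facet normal 0.029 0.486 -0.874
  outer loop
   vertex 4.7 2.8 1.1
   vertex 2.4 1.5 0.3
   vertex 2.7 4.0 1.7
  endloop
 endfacet
 facet normal 0.168 -0.393 -0.904
  outer loop
   vertex 4.2 0.2 1.2
   vertex 2.4 1.5 0.3
   vertex 4.9 0.5 1.2
  endloop
 endfacet
 facet normal -0.629 -0.761 0.159
  outer loop
   vertex 4.2 0.2 1.2
   vertex 3.0 1.9 4.6
   vertex 2.4 1.5 0.3
  endloop
 endfacet
 facet normal 0.338 -0.789 0.514
  outer loop
   vertex 4.2 0.2 1.2
   vertex 4.9 0.5 1.2
   vertex 3.0 1.9 4.6
  endloop
 endfacet
 facet normal 0.228 0.961 0.159
  outer loop
   vertex 4.6 3.5 2.0
   vertex 2.7 4.0 1.7
   vertex 3.7 3.3 4.5
  endloop
 endfacet
 facet normal 0.292 0.770 -0.567
  outer loop
   vertex 4.6 3.5 2.0
   vertex 4.7 2.8 1.1
   vertex 2.7 4.0 1.7
  endloop
 endfacet
 facet normal 0.941 0.004 0.339
  outer loop
   vertex 4.6 3.5 2.0
   vertex 3.7 3.3 4.5
   vertex 4.9 0.5 1.2
  endloop
 endfacet
 facet normal 0.995 0.088 0.042
  outer loop
   vertex 4.6 3.5 2.0
   vertex 4.9 0.5 1.2
   vertex 4.7 2.8 1.1
  endloop
 endfacet
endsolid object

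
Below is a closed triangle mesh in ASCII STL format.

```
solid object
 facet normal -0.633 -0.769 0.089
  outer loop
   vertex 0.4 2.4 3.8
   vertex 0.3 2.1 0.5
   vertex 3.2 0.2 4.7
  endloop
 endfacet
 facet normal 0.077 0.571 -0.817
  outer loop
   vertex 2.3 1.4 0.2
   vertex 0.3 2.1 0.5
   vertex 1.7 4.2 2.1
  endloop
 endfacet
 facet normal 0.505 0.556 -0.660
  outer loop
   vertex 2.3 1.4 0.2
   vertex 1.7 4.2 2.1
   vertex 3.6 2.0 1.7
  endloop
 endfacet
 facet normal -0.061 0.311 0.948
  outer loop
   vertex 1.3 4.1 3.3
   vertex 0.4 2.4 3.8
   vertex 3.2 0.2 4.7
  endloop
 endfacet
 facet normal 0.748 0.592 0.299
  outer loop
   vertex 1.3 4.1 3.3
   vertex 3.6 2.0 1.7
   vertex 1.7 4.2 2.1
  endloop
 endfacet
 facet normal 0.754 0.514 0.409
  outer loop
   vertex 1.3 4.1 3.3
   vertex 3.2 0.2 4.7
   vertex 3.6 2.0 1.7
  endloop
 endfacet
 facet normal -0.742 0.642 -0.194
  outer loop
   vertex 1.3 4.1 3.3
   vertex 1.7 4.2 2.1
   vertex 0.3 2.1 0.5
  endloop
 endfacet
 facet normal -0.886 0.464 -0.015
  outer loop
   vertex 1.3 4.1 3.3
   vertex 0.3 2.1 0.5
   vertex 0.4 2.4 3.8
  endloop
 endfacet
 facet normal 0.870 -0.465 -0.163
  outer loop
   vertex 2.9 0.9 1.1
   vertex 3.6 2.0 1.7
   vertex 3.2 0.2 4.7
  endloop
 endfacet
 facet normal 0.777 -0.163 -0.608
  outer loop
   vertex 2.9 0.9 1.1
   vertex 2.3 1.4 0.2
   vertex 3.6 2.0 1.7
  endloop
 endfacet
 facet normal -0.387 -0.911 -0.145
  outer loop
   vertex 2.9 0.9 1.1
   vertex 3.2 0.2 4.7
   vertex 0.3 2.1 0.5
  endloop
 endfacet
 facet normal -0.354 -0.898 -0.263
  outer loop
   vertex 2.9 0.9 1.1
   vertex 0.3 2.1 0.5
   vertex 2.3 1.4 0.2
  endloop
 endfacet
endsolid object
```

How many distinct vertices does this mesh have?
8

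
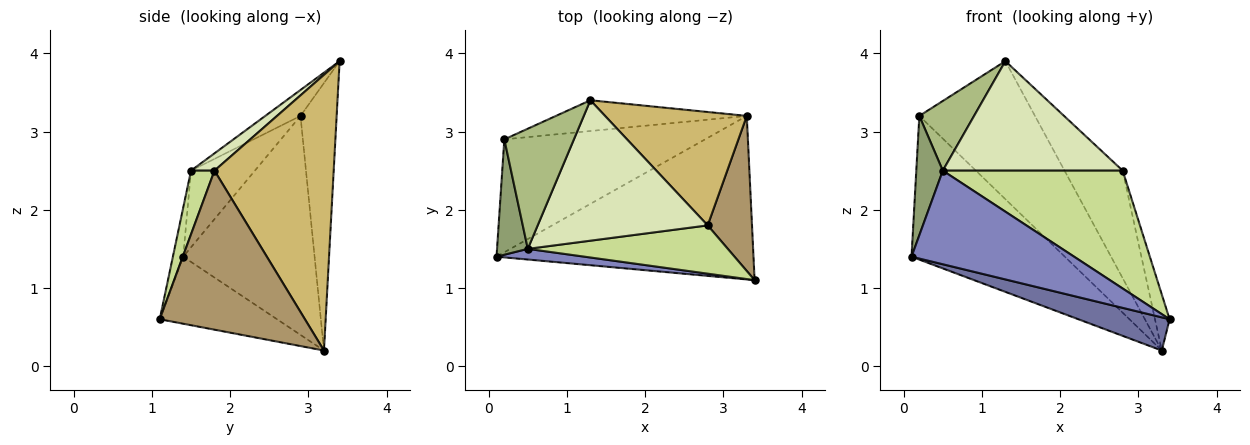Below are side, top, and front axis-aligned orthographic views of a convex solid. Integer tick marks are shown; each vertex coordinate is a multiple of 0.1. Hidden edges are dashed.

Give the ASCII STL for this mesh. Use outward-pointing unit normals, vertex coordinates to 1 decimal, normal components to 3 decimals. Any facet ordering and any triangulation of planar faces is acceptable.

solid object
 facet normal -0.248 -0.193 -0.949
  outer loop
   vertex 3.3 3.2 0.2
   vertex 3.4 1.1 0.6
   vertex 0.1 1.4 1.4
  endloop
 endfacet
 facet normal -0.063 -0.992 0.113
  outer loop
   vertex 0.5 1.5 2.5
   vertex 0.1 1.4 1.4
   vertex 3.4 1.1 0.6
  endloop
 endfacet
 facet normal -0.559 0.652 -0.512
  outer loop
   vertex 0.2 2.9 3.2
   vertex 3.3 3.2 0.2
   vertex 0.1 1.4 1.4
  endloop
 endfacet
 facet normal -0.292 0.934 -0.208
  outer loop
   vertex 0.2 2.9 3.2
   vertex 1.3 3.4 3.9
   vertex 3.3 3.2 0.2
  endloop
 endfacet
 facet normal -0.866 -0.359 0.348
  outer loop
   vertex 0.2 2.9 3.2
   vertex 0.1 1.4 1.4
   vertex 0.5 1.5 2.5
  endloop
 endfacet
 facet normal -0.307 -0.477 0.823
  outer loop
   vertex 0.2 2.9 3.2
   vertex 0.5 1.5 2.5
   vertex 1.3 3.4 3.9
  endloop
 endfacet
 facet normal 0.120 -0.919 0.376
  outer loop
   vertex 2.8 1.8 2.5
   vertex 0.5 1.5 2.5
   vertex 3.4 1.1 0.6
  endloop
 endfacet
 facet normal 0.080 -0.613 0.786
  outer loop
   vertex 2.8 1.8 2.5
   vertex 1.3 3.4 3.9
   vertex 0.5 1.5 2.5
  endloop
 endfacet
 facet normal 0.959 0.097 0.267
  outer loop
   vertex 2.8 1.8 2.5
   vertex 3.4 1.1 0.6
   vertex 3.3 3.2 0.2
  endloop
 endfacet
 facet normal 0.816 0.398 0.420
  outer loop
   vertex 2.8 1.8 2.5
   vertex 3.3 3.2 0.2
   vertex 1.3 3.4 3.9
  endloop
 endfacet
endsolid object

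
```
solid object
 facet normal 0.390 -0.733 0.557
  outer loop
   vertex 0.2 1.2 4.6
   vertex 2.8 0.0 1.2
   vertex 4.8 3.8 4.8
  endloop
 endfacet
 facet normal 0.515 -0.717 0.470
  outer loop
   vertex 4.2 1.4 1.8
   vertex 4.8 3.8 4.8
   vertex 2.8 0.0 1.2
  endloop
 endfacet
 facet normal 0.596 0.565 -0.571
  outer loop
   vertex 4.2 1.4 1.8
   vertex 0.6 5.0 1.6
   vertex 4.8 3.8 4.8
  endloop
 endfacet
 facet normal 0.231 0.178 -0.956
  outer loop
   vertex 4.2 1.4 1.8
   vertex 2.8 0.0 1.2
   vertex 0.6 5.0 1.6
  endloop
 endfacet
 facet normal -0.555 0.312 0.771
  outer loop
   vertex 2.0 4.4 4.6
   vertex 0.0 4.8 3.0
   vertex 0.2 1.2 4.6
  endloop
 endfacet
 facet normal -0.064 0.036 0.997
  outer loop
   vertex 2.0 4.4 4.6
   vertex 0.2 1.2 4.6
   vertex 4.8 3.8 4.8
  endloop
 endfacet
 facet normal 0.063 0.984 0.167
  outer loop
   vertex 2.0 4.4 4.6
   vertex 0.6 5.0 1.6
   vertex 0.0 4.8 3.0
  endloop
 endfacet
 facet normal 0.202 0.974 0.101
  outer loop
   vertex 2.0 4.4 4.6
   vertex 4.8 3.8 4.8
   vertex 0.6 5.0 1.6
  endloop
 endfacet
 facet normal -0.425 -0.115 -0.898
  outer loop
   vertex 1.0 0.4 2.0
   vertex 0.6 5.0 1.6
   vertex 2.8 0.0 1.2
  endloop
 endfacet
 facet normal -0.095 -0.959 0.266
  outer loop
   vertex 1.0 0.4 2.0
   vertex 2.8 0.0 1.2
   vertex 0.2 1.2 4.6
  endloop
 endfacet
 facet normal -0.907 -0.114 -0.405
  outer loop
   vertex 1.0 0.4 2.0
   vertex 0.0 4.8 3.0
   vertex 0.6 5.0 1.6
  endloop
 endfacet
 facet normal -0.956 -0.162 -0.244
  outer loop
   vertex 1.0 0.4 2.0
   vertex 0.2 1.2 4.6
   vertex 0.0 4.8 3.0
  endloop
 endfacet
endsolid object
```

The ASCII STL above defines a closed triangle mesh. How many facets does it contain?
12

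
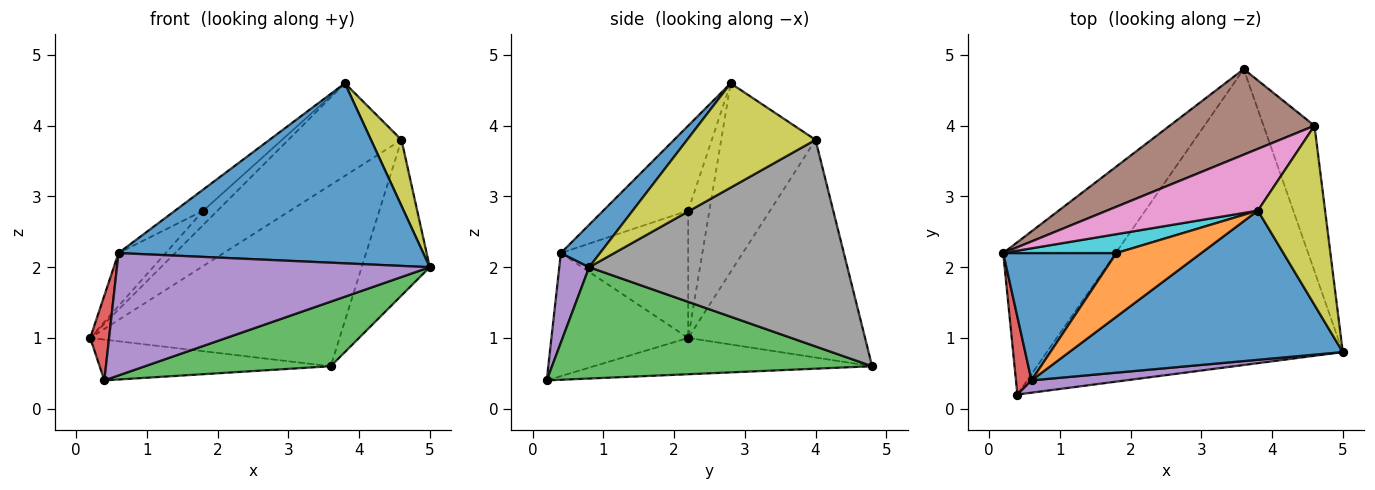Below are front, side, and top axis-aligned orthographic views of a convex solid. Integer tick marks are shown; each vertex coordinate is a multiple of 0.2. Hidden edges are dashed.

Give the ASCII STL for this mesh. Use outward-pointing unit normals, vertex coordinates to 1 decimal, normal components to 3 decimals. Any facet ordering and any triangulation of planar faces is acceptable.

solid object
 facet normal 0.099 -0.766 0.635
  outer loop
   vertex 0.6 0.4 2.2
   vertex 5.0 0.8 2.0
   vertex 3.8 2.8 4.6
  endloop
 endfacet
 facet normal -0.297 0.247 -0.922
  outer loop
   vertex 0.4 0.2 0.4
   vertex 0.2 2.2 1.0
   vertex 3.6 4.8 0.6
  endloop
 endfacet
 facet normal 0.345 -0.200 -0.917
  outer loop
   vertex 0.4 0.2 0.4
   vertex 3.6 4.8 0.6
   vertex 5.0 0.8 2.0
  endloop
 endfacet
 facet normal -0.983 -0.136 0.124
  outer loop
   vertex 0.4 0.2 0.4
   vertex 0.6 0.4 2.2
   vertex 0.2 2.2 1.0
  endloop
 endfacet
 facet normal 0.095 -0.991 0.100
  outer loop
   vertex 0.4 0.2 0.4
   vertex 5.0 0.8 2.0
   vertex 0.6 0.4 2.2
  endloop
 endfacet
 facet normal -0.540 0.761 0.359
  outer loop
   vertex 4.6 4.0 3.8
   vertex 3.6 4.8 0.6
   vertex 0.2 2.2 1.0
  endloop
 endfacet
 facet normal -0.570 0.684 0.456
  outer loop
   vertex 4.6 4.0 3.8
   vertex 0.2 2.2 1.0
   vertex 3.8 2.8 4.6
  endloop
 endfacet
 facet normal 0.941 0.248 -0.232
  outer loop
   vertex 4.6 4.0 3.8
   vertex 5.0 0.8 2.0
   vertex 3.6 4.8 0.6
  endloop
 endfacet
 facet normal 0.824 -0.196 0.531
  outer loop
   vertex 4.6 4.0 3.8
   vertex 3.8 2.8 4.6
   vertex 5.0 0.8 2.0
  endloop
 endfacet
 facet normal -0.669 0.446 0.595
  outer loop
   vertex 1.8 2.2 2.8
   vertex 3.8 2.8 4.6
   vertex 0.2 2.2 1.0
  endloop
 endfacet
 facet normal -0.720 0.267 0.640
  outer loop
   vertex 1.8 2.2 2.8
   vertex 0.2 2.2 1.0
   vertex 0.6 0.4 2.2
  endloop
 endfacet
 facet normal -0.688 0.229 0.688
  outer loop
   vertex 1.8 2.2 2.8
   vertex 0.6 0.4 2.2
   vertex 3.8 2.8 4.6
  endloop
 endfacet
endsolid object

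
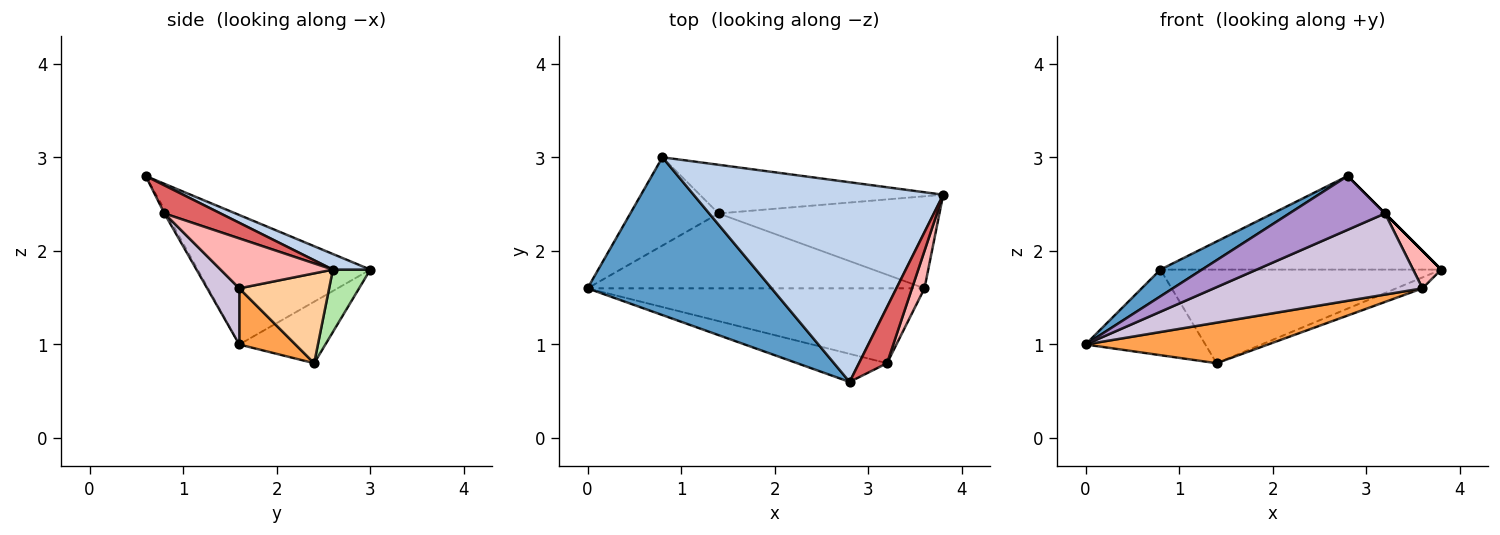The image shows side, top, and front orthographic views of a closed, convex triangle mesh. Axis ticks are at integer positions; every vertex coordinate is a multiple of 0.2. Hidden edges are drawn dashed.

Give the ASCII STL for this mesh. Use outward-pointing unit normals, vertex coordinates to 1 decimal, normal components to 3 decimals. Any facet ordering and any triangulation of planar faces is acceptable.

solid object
 facet normal -0.570 -0.137 0.810
  outer loop
   vertex 0.8 3.0 1.8
   vertex 0.0 1.6 1.0
   vertex 2.8 0.6 2.8
  endloop
 endfacet
 facet normal 0.057 0.424 0.904
  outer loop
   vertex 0.8 3.0 1.8
   vertex 2.8 0.6 2.8
   vertex 3.8 2.6 1.8
  endloop
 endfacet
 facet normal 0.145 -0.471 -0.870
  outer loop
   vertex 1.4 2.4 0.8
   vertex 3.6 1.6 1.6
   vertex 0.0 1.6 1.0
  endloop
 endfacet
 facet normal 0.375 0.109 -0.921
  outer loop
   vertex 1.4 2.4 0.8
   vertex 3.8 2.6 1.8
   vertex 3.6 1.6 1.6
  endloop
 endfacet
 facet normal -0.447 0.623 -0.642
  outer loop
   vertex 1.4 2.4 0.8
   vertex 0.0 1.6 1.0
   vertex 0.8 3.0 1.8
  endloop
 endfacet
 facet normal 0.117 0.881 -0.458
  outer loop
   vertex 1.4 2.4 0.8
   vertex 0.8 3.0 1.8
   vertex 3.8 2.6 1.8
  endloop
 endfacet
 facet normal 0.707 0.000 0.707
  outer loop
   vertex 3.2 0.8 2.4
   vertex 3.8 2.6 1.8
   vertex 2.8 0.6 2.8
  endloop
 endfacet
 facet normal 0.943 -0.236 0.236
  outer loop
   vertex 3.2 0.8 2.4
   vertex 3.6 1.6 1.6
   vertex 3.8 2.6 1.8
  endloop
 endfacet
 facet normal -0.019 -0.886 -0.462
  outer loop
   vertex 3.2 0.8 2.4
   vertex 2.8 0.6 2.8
   vertex 0.0 1.6 1.0
  endloop
 endfacet
 facet normal 0.112 -0.730 -0.674
  outer loop
   vertex 3.2 0.8 2.4
   vertex 0.0 1.6 1.0
   vertex 3.6 1.6 1.6
  endloop
 endfacet
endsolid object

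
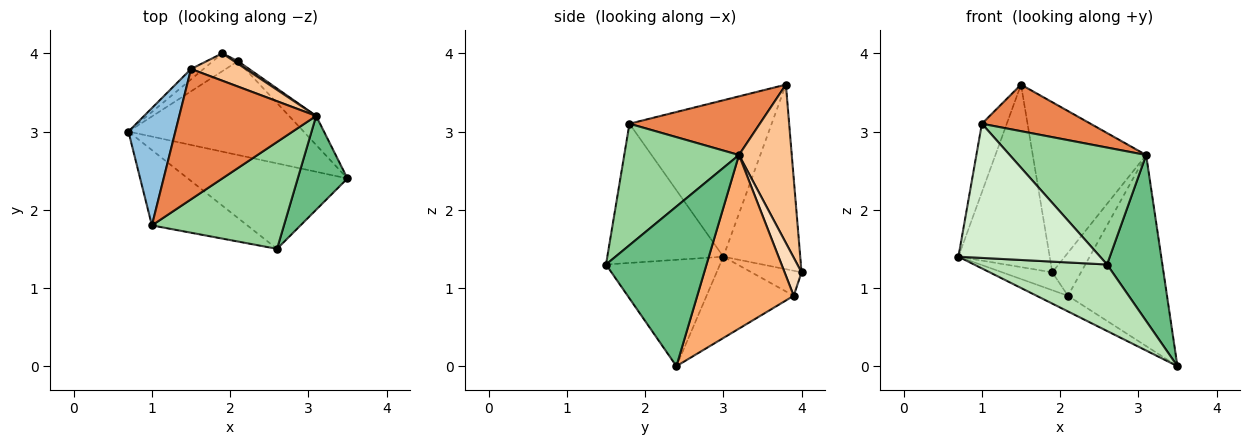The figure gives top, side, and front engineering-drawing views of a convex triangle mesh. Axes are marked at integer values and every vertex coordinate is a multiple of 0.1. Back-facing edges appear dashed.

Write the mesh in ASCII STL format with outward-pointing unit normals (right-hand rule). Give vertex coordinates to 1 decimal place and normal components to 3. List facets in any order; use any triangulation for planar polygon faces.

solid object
 facet normal -0.644 0.764 -0.044
  outer loop
   vertex 1.5 3.8 3.6
   vertex 1.9 4.0 1.2
   vertex 0.7 3.0 1.4
  endloop
 endfacet
 facet normal -0.945 0.165 0.283
  outer loop
   vertex 1.0 1.8 3.1
   vertex 1.5 3.8 3.6
   vertex 0.7 3.0 1.4
  endloop
 endfacet
 facet normal -0.416 0.149 -0.897
  outer loop
   vertex 2.1 3.9 0.9
   vertex 3.5 2.4 0.0
   vertex 0.7 3.0 1.4
  endloop
 endfacet
 facet normal -0.577 0.577 -0.577
  outer loop
   vertex 2.1 3.9 0.9
   vertex 0.7 3.0 1.4
   vertex 1.9 4.0 1.2
  endloop
 endfacet
 facet normal 0.374 -0.312 0.873
  outer loop
   vertex 3.1 3.2 2.7
   vertex 1.5 3.8 3.6
   vertex 1.0 1.8 3.1
  endloop
 endfacet
 facet normal 0.694 0.712 -0.108
  outer loop
   vertex 3.1 3.2 2.7
   vertex 3.5 2.4 0.0
   vertex 2.1 3.9 0.9
  endloop
 endfacet
 facet normal 0.418 0.897 0.144
  outer loop
   vertex 3.1 3.2 2.7
   vertex 1.9 4.0 1.2
   vertex 1.5 3.8 3.6
  endloop
 endfacet
 facet normal 0.508 0.860 0.052
  outer loop
   vertex 3.1 3.2 2.7
   vertex 2.1 3.9 0.9
   vertex 1.9 4.0 1.2
  endloop
 endfacet
 facet normal 0.845 -0.465 0.263
  outer loop
   vertex 2.6 1.5 1.3
   vertex 3.5 2.4 0.0
   vertex 3.1 3.2 2.7
  endloop
 endfacet
 facet normal 0.527 -0.627 0.573
  outer loop
   vertex 2.6 1.5 1.3
   vertex 3.1 3.2 2.7
   vertex 1.0 1.8 3.1
  endloop
 endfacet
 facet normal -0.466 -0.543 -0.699
  outer loop
   vertex 2.6 1.5 1.3
   vertex 0.7 3.0 1.4
   vertex 3.5 2.4 0.0
  endloop
 endfacet
 facet normal -0.581 -0.710 -0.398
  outer loop
   vertex 2.6 1.5 1.3
   vertex 1.0 1.8 3.1
   vertex 0.7 3.0 1.4
  endloop
 endfacet
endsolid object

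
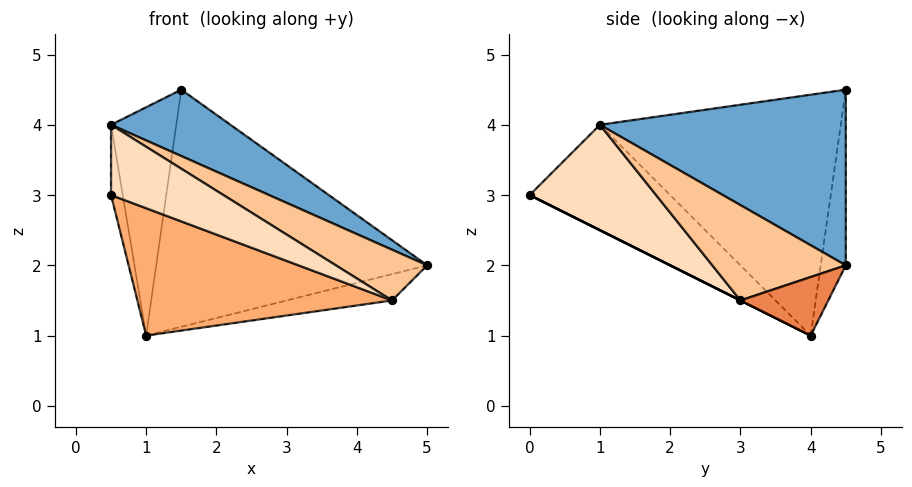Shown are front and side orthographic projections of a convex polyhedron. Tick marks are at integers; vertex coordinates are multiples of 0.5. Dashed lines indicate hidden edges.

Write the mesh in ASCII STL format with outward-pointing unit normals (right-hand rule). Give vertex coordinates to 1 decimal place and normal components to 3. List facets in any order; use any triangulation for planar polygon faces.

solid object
 facet normal 0.559 -0.272 0.783
  outer loop
   vertex 1.5 4.5 4.5
   vertex 0.5 1.0 4.0
   vertex 5.0 4.5 2.0
  endloop
 endfacet
 facet normal -0.960 0.260 0.100
  outer loop
   vertex 1.0 4.0 1.0
   vertex 0.5 1.0 4.0
   vertex 1.5 4.5 4.5
  endloop
 endfacet
 facet normal -0.091 0.988 -0.128
  outer loop
   vertex 1.0 4.0 1.0
   vertex 1.5 4.5 4.5
   vertex 5.0 4.5 2.0
  endloop
 endfacet
 facet normal -0.993 0.083 -0.083
  outer loop
   vertex 0.5 0.0 3.0
   vertex 0.5 1.0 4.0
   vertex 1.0 4.0 1.0
  endloop
 endfacet
 facet normal 0.206 0.247 -0.947
  outer loop
   vertex 4.5 3.0 1.5
   vertex 1.0 4.0 1.0
   vertex 5.0 4.5 2.0
  endloop
 endfacet
 facet normal 0.000 -0.447 -0.894
  outer loop
   vertex 4.5 3.0 1.5
   vertex 0.5 0.0 3.0
   vertex 1.0 4.0 1.0
  endloop
 endfacet
 facet normal 0.623 -0.426 0.656
  outer loop
   vertex 4.5 3.0 1.5
   vertex 5.0 4.5 2.0
   vertex 0.5 1.0 4.0
  endloop
 endfacet
 facet normal 0.623 -0.553 0.553
  outer loop
   vertex 4.5 3.0 1.5
   vertex 0.5 1.0 4.0
   vertex 0.5 0.0 3.0
  endloop
 endfacet
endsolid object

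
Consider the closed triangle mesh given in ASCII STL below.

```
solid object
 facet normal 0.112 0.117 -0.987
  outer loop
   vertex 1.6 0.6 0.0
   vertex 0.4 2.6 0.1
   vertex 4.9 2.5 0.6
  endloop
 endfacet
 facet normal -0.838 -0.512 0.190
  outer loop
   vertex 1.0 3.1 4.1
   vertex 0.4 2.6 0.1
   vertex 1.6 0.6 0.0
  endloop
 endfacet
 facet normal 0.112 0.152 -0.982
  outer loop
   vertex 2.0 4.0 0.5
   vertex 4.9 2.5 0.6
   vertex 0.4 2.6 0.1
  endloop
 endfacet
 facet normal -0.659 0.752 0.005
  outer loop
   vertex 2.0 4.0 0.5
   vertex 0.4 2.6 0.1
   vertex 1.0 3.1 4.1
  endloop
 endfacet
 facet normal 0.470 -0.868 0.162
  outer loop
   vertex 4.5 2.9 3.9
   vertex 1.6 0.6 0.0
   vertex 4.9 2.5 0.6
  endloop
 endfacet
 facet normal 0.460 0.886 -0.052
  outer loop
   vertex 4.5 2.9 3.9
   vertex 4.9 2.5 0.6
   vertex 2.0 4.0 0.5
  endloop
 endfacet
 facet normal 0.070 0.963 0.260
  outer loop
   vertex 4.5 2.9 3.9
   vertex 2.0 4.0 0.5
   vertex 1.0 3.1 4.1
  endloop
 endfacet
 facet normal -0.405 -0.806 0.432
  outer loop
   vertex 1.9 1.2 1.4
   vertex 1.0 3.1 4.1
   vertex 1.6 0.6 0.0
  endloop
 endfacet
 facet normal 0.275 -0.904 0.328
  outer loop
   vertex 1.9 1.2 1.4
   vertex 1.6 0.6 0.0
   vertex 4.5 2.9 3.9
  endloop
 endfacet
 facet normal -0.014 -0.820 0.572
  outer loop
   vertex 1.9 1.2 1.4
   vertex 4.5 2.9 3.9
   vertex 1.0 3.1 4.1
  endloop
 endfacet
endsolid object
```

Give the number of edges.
15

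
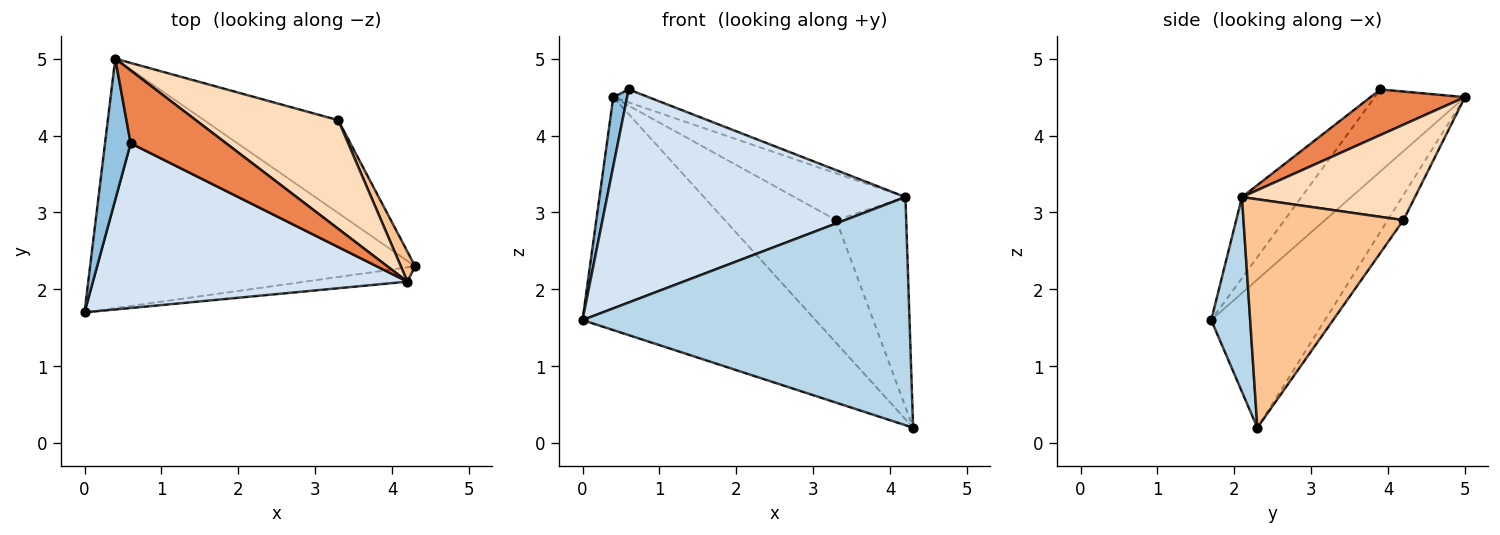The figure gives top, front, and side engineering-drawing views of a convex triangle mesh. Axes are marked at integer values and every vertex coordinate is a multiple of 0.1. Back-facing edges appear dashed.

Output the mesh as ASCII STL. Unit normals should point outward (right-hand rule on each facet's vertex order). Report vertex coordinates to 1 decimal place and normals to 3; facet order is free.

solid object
 facet normal -0.316 0.648 -0.693
  outer loop
   vertex 0.4 5.0 4.5
   vertex 4.3 2.3 0.2
   vertex 0.0 1.7 1.6
  endloop
 endfacet
 facet normal -0.944 -0.145 0.295
  outer loop
   vertex 0.6 3.9 4.6
   vertex 0.4 5.0 4.5
   vertex 0.0 1.7 1.6
  endloop
 endfacet
 facet normal 0.118 -0.991 -0.062
  outer loop
   vertex 4.2 2.1 3.2
   vertex 0.0 1.7 1.6
   vertex 4.3 2.3 0.2
  endloop
 endfacet
 facet normal -0.156 -0.781 0.604
  outer loop
   vertex 4.2 2.1 3.2
   vertex 0.6 3.9 4.6
   vertex 0.0 1.7 1.6
  endloop
 endfacet
 facet normal 0.426 0.158 0.891
  outer loop
   vertex 4.2 2.1 3.2
   vertex 0.4 5.0 4.5
   vertex 0.6 3.9 4.6
  endloop
 endfacet
 facet normal -0.112 0.793 -0.599
  outer loop
   vertex 3.3 4.2 2.9
   vertex 4.3 2.3 0.2
   vertex 0.4 5.0 4.5
  endloop
 endfacet
 facet normal 0.915 0.400 0.057
  outer loop
   vertex 3.3 4.2 2.9
   vertex 4.2 2.1 3.2
   vertex 4.3 2.3 0.2
  endloop
 endfacet
 facet normal 0.524 0.336 0.782
  outer loop
   vertex 3.3 4.2 2.9
   vertex 0.4 5.0 4.5
   vertex 4.2 2.1 3.2
  endloop
 endfacet
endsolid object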